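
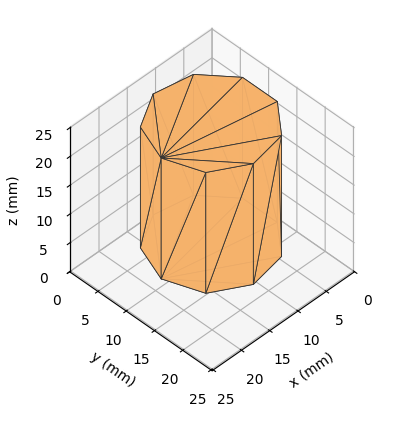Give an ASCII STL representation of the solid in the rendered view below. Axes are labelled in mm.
Reading the render: the shape is a regular 9-sided prism (a cylinder approximated with 9 flat sides), circumscribed radius ≈ 9 mm, height ≈ 21 mm (dimensions read to the nearest mm from the axis ticks). For the STL, each face is triangulated and given an outward normal.

solid part
  facet normal 0.0000 0.0000 -1.0000
    outer loop
      vertex 10.563 17.863 0.000
      vertex 15.894 14.785 0.000
      vertex 18.000 9.000 0.000
    endloop
  endfacet
  facet normal 0.0000 0.0000 -1.0000
    outer loop
      vertex 4.500 16.794 0.000
      vertex 10.563 17.863 0.000
      vertex 18.000 9.000 0.000
    endloop
  endfacet
  facet normal 0.0000 0.0000 -1.0000
    outer loop
      vertex 0.543 12.078 0.000
      vertex 4.500 16.794 0.000
      vertex 18.000 9.000 0.000
    endloop
  endfacet
  facet normal 0.0000 0.0000 -1.0000
    outer loop
      vertex 0.543 5.922 0.000
      vertex 0.543 12.078 0.000
      vertex 18.000 9.000 0.000
    endloop
  endfacet
  facet normal 0.0000 0.0000 -1.0000
    outer loop
      vertex 4.500 1.206 0.000
      vertex 0.543 5.922 0.000
      vertex 18.000 9.000 0.000
    endloop
  endfacet
  facet normal 0.0000 0.0000 -1.0000
    outer loop
      vertex 10.563 0.137 0.000
      vertex 4.500 1.206 0.000
      vertex 18.000 9.000 0.000
    endloop
  endfacet
  facet normal 0.0000 0.0000 -1.0000
    outer loop
      vertex 15.894 3.215 0.000
      vertex 10.563 0.137 0.000
      vertex 18.000 9.000 0.000
    endloop
  endfacet
  facet normal 0.0000 0.0000 1.0000
    outer loop
      vertex 18.000 9.000 21.000
      vertex 15.894 14.785 21.000
      vertex 10.563 17.863 21.000
    endloop
  endfacet
  facet normal 0.0000 0.0000 1.0000
    outer loop
      vertex 18.000 9.000 21.000
      vertex 10.563 17.863 21.000
      vertex 4.500 16.794 21.000
    endloop
  endfacet
  facet normal 0.0000 0.0000 1.0000
    outer loop
      vertex 18.000 9.000 21.000
      vertex 4.500 16.794 21.000
      vertex 0.543 12.078 21.000
    endloop
  endfacet
  facet normal 0.0000 0.0000 1.0000
    outer loop
      vertex 18.000 9.000 21.000
      vertex 0.543 12.078 21.000
      vertex 0.543 5.922 21.000
    endloop
  endfacet
  facet normal 0.0000 0.0000 1.0000
    outer loop
      vertex 18.000 9.000 21.000
      vertex 0.543 5.922 21.000
      vertex 4.500 1.206 21.000
    endloop
  endfacet
  facet normal 0.0000 0.0000 1.0000
    outer loop
      vertex 18.000 9.000 21.000
      vertex 4.500 1.206 21.000
      vertex 10.563 0.137 21.000
    endloop
  endfacet
  facet normal 0.0000 0.0000 1.0000
    outer loop
      vertex 18.000 9.000 21.000
      vertex 10.563 0.137 21.000
      vertex 15.894 3.215 21.000
    endloop
  endfacet
  facet normal 0.9397 0.3421 0.0000
    outer loop
      vertex 18.000 9.000 0.000
      vertex 15.894 14.785 0.000
      vertex 15.894 14.785 21.000
    endloop
  endfacet
  facet normal 0.9397 0.3421 0.0000
    outer loop
      vertex 18.000 9.000 0.000
      vertex 15.894 14.785 21.000
      vertex 18.000 9.000 21.000
    endloop
  endfacet
  facet normal 0.5000 0.8660 0.0000
    outer loop
      vertex 15.894 14.785 0.000
      vertex 10.563 17.863 0.000
      vertex 10.563 17.863 21.000
    endloop
  endfacet
  facet normal 0.5000 0.8660 0.0000
    outer loop
      vertex 15.894 14.785 0.000
      vertex 10.563 17.863 21.000
      vertex 15.894 14.785 21.000
    endloop
  endfacet
  facet normal -0.1736 0.9848 0.0000
    outer loop
      vertex 10.563 17.863 0.000
      vertex 4.500 16.794 0.000
      vertex 4.500 16.794 21.000
    endloop
  endfacet
  facet normal -0.1736 0.9848 0.0000
    outer loop
      vertex 10.563 17.863 0.000
      vertex 4.500 16.794 21.000
      vertex 10.563 17.863 21.000
    endloop
  endfacet
  facet normal -0.7661 0.6428 0.0000
    outer loop
      vertex 4.500 16.794 0.000
      vertex 0.543 12.078 0.000
      vertex 0.543 12.078 21.000
    endloop
  endfacet
  facet normal -0.7661 0.6428 0.0000
    outer loop
      vertex 4.500 16.794 0.000
      vertex 0.543 12.078 21.000
      vertex 4.500 16.794 21.000
    endloop
  endfacet
  facet normal -1.0000 0.0000 0.0000
    outer loop
      vertex 0.543 12.078 0.000
      vertex 0.543 5.922 0.000
      vertex 0.543 5.922 21.000
    endloop
  endfacet
  facet normal -1.0000 0.0000 0.0000
    outer loop
      vertex 0.543 12.078 0.000
      vertex 0.543 5.922 21.000
      vertex 0.543 12.078 21.000
    endloop
  endfacet
  facet normal -0.7661 -0.6428 0.0000
    outer loop
      vertex 0.543 5.922 0.000
      vertex 4.500 1.206 0.000
      vertex 4.500 1.206 21.000
    endloop
  endfacet
  facet normal -0.7661 -0.6428 0.0000
    outer loop
      vertex 0.543 5.922 0.000
      vertex 4.500 1.206 21.000
      vertex 0.543 5.922 21.000
    endloop
  endfacet
  facet normal -0.1736 -0.9848 0.0000
    outer loop
      vertex 4.500 1.206 0.000
      vertex 10.563 0.137 0.000
      vertex 10.563 0.137 21.000
    endloop
  endfacet
  facet normal -0.1736 -0.9848 0.0000
    outer loop
      vertex 4.500 1.206 0.000
      vertex 10.563 0.137 21.000
      vertex 4.500 1.206 21.000
    endloop
  endfacet
  facet normal 0.5000 -0.8660 0.0000
    outer loop
      vertex 10.563 0.137 0.000
      vertex 15.894 3.215 0.000
      vertex 15.894 3.215 21.000
    endloop
  endfacet
  facet normal 0.5000 -0.8660 0.0000
    outer loop
      vertex 10.563 0.137 0.000
      vertex 15.894 3.215 21.000
      vertex 10.563 0.137 21.000
    endloop
  endfacet
  facet normal 0.9397 -0.3421 0.0000
    outer loop
      vertex 15.894 3.215 0.000
      vertex 18.000 9.000 0.000
      vertex 18.000 9.000 21.000
    endloop
  endfacet
  facet normal 0.9397 -0.3421 0.0000
    outer loop
      vertex 15.894 3.215 0.000
      vertex 18.000 9.000 21.000
      vertex 15.894 3.215 21.000
    endloop
  endfacet
endsolid part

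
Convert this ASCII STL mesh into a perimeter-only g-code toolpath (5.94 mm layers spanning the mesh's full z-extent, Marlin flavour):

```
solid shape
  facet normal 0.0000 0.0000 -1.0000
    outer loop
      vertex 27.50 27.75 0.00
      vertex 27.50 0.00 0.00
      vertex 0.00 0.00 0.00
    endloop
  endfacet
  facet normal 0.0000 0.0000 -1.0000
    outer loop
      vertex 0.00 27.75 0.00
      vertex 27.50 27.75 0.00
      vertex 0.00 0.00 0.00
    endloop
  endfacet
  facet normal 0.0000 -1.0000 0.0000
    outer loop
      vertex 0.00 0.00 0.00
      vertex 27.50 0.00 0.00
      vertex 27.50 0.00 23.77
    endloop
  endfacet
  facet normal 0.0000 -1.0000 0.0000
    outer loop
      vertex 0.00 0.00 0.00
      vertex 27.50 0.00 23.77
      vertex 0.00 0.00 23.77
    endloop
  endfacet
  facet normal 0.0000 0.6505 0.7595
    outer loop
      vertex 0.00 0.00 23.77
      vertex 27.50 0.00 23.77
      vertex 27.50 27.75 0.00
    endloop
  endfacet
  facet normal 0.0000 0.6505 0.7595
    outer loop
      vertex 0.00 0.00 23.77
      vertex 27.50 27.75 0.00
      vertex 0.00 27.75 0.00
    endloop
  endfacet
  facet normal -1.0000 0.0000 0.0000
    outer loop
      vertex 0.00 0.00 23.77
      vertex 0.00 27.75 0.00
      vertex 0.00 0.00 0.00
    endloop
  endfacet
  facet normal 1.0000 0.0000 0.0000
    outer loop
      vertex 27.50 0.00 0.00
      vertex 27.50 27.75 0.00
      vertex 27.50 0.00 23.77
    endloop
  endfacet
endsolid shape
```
; perimeter-only toolpath
G21 ; units = mm
G90 ; absolute positioning
G28 ; home
; layer 1
G0 Z5.94
G0 X0.00 Y0.00
G1 X27.50 Y0.00
G1 X27.50 Y20.81
G1 X0.00 Y20.81
G1 X0.00 Y0.00
; layer 2
G0 Z11.88
G0 X0.00 Y0.00
G1 X27.50 Y0.00
G1 X27.50 Y13.88
G1 X0.00 Y13.88
G1 X0.00 Y0.00
; layer 3
G0 Z17.83
G0 X0.00 Y0.00
G1 X27.50 Y0.00
G1 X27.50 Y6.94
G1 X0.00 Y6.94
G1 X0.00 Y0.00
M2 ; end

The solid is a wedge (ramp): 27.5 × 27.8 mm base, rising to 23.8 mm along the y=0 edge and sloping linearly to z=0 at y=27.8. Slicing at Δz = 5.94 mm — 4 equal slices spanning the solid's height, so layer i sits at z = i·h/4 — gives 3 non-empty perimeters. Each is a 4-segment closed polygon; G0 lifts to the layer z and rapids to the start vertex, then G1 traces the edges. The cross-section shrinks linearly with z (the slice at the apex is degenerate and omitted).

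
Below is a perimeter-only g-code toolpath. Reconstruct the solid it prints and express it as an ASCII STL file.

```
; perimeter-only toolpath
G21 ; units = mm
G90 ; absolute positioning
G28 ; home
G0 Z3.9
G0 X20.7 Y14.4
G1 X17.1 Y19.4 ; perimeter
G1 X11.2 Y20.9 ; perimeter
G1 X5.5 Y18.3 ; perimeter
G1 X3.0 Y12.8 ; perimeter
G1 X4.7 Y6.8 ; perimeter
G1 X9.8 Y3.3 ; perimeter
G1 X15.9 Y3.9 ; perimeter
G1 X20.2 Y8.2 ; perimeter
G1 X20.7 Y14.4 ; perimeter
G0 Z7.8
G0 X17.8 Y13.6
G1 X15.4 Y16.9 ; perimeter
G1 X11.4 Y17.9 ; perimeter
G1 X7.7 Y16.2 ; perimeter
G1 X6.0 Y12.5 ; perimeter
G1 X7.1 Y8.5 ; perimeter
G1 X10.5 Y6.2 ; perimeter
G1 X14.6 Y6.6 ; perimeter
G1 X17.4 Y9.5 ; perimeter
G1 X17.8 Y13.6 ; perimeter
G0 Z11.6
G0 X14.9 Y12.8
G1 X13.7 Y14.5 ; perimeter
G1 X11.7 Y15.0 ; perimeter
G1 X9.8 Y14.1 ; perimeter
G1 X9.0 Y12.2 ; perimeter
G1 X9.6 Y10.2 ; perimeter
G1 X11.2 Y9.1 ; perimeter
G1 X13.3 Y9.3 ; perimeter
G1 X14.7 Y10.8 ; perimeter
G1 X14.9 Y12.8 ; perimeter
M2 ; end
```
solid part
  facet normal 0.0000 0.0000 -1.0000
    outer loop
      vertex 10.9 23.9 0.0
      vertex 18.8 21.9 0.0
      vertex 23.6 15.2 0.0
    endloop
  endfacet
  facet normal 0.0000 0.0000 -1.0000
    outer loop
      vertex 3.4 20.4 0.0
      vertex 10.9 23.9 0.0
      vertex 23.6 15.2 0.0
    endloop
  endfacet
  facet normal 0.0000 0.0000 -1.0000
    outer loop
      vertex 0.0 13.0 0.0
      vertex 3.4 20.4 0.0
      vertex 23.6 15.2 0.0
    endloop
  endfacet
  facet normal 0.0000 0.0000 -1.0000
    outer loop
      vertex 2.2 5.0 0.0
      vertex 0.0 13.0 0.0
      vertex 23.6 15.2 0.0
    endloop
  endfacet
  facet normal 0.0000 0.0000 -1.0000
    outer loop
      vertex 9.0 0.4 0.0
      vertex 2.2 5.0 0.0
      vertex 23.6 15.2 0.0
    endloop
  endfacet
  facet normal 0.0000 0.0000 -1.0000
    outer loop
      vertex 17.2 1.2 0.0
      vertex 9.0 0.4 0.0
      vertex 23.6 15.2 0.0
    endloop
  endfacet
  facet normal 0.0000 0.0000 -1.0000
    outer loop
      vertex 22.9 7.0 0.0
      vertex 17.2 1.2 0.0
      vertex 23.6 15.2 0.0
    endloop
  endfacet
  facet normal 0.6570 0.4707 0.5889
    outer loop
      vertex 23.6 15.2 0.0
      vertex 18.8 21.9 0.0
      vertex 12.0 12.0 15.5
    endloop
  endfacet
  facet normal 0.1985 0.7842 0.5879
    outer loop
      vertex 18.8 21.9 0.0
      vertex 10.9 23.9 0.0
      vertex 12.0 12.0 15.5
    endloop
  endfacet
  facet normal -0.3423 0.7334 0.5874
    outer loop
      vertex 10.9 23.9 0.0
      vertex 3.4 20.4 0.0
      vertex 12.0 12.0 15.5
    endloop
  endfacet
  facet normal -0.7338 0.3371 0.5898
    outer loop
      vertex 3.4 20.4 0.0
      vertex 0.0 13.0 0.0
      vertex 12.0 12.0 15.5
    endloop
  endfacet
  facet normal -0.7790 -0.2142 0.5893
    outer loop
      vertex 0.0 13.0 0.0
      vertex 2.2 5.0 0.0
      vertex 12.0 12.0 15.5
    endloop
  endfacet
  facet normal -0.4529 -0.6695 0.5887
    outer loop
      vertex 2.2 5.0 0.0
      vertex 9.0 0.4 0.0
      vertex 12.0 12.0 15.5
    endloop
  endfacet
  facet normal 0.0786 -0.8054 0.5875
    outer loop
      vertex 9.0 0.4 0.0
      vertex 17.2 1.2 0.0
      vertex 12.0 12.0 15.5
    endloop
  endfacet
  facet normal 0.5767 -0.5668 0.5884
    outer loop
      vertex 17.2 1.2 0.0
      vertex 22.9 7.0 0.0
      vertex 12.0 12.0 15.5
    endloop
  endfacet
  facet normal 0.8055 -0.0688 0.5886
    outer loop
      vertex 22.9 7.0 0.0
      vertex 23.6 15.2 0.0
      vertex 12.0 12.0 15.5
    endloop
  endfacet
endsolid part

The G0 Z moves step by Δz≈3.9 mm. The G1 loops shrink linearly with z, so the solid tapers from its base footprint up to z≈15.5. Closing with a flat bottom cap and the tapered top and triangulating gives 16 facets — a regular 9-sided pyramid, base circumscribed radius ≈ 12 mm, apex at z ≈ 15.5 mm.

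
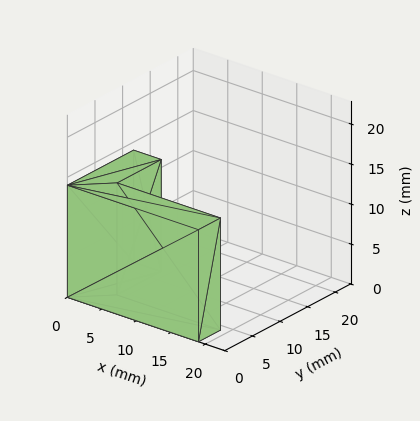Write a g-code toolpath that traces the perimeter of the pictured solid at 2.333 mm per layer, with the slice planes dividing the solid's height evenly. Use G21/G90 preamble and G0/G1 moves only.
Reading the render: the shape is an L-shaped prism: outer 19 × 12 mm, arm thicknesses ≈ 4 mm (horizontal) and 4 mm (vertical), extruded 14 mm in z (dimensions read to the nearest mm from the axis ticks). For the g-code, the solid's height is divided into equal slices at the stated Δz and each level perimeter traced with G1 moves after a G0 lift.

; perimeter-only toolpath
G21 ; units = mm
G90 ; absolute positioning
G28 ; home
; layer 1
G0 Z2.333
G0 X0.000 Y0.000
G1 X19.000 Y0.000
G1 X19.000 Y4.000
G1 X4.000 Y4.000
G1 X4.000 Y12.000
G1 X0.000 Y12.000
G1 X0.000 Y0.000
; layer 2
G0 Z4.667
G0 X0.000 Y0.000
G1 X19.000 Y0.000
G1 X19.000 Y4.000
G1 X4.000 Y4.000
G1 X4.000 Y12.000
G1 X0.000 Y12.000
G1 X0.000 Y0.000
; layer 3
G0 Z7.000
G0 X0.000 Y0.000
G1 X19.000 Y0.000
G1 X19.000 Y4.000
G1 X4.000 Y4.000
G1 X4.000 Y12.000
G1 X0.000 Y12.000
G1 X0.000 Y0.000
; layer 4
G0 Z9.333
G0 X0.000 Y0.000
G1 X19.000 Y0.000
G1 X19.000 Y4.000
G1 X4.000 Y4.000
G1 X4.000 Y12.000
G1 X0.000 Y12.000
G1 X0.000 Y0.000
; layer 5
G0 Z11.667
G0 X0.000 Y0.000
G1 X19.000 Y0.000
G1 X19.000 Y4.000
G1 X4.000 Y4.000
G1 X4.000 Y12.000
G1 X0.000 Y12.000
G1 X0.000 Y0.000
; layer 6
G0 Z14.000
G0 X0.000 Y0.000
G1 X19.000 Y0.000
G1 X19.000 Y4.000
G1 X4.000 Y4.000
G1 X4.000 Y12.000
G1 X0.000 Y12.000
G1 X0.000 Y0.000
M2 ; end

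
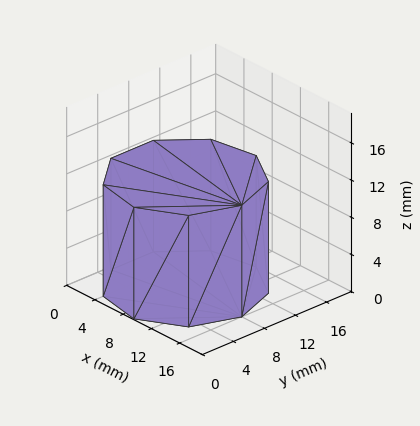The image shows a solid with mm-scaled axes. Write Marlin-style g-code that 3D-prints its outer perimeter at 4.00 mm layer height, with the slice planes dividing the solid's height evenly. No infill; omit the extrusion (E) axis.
Reading the render: the shape is a regular 9-sided prism (a cylinder approximated with 9 flat sides), circumscribed radius ≈ 8 mm, height ≈ 12 mm (dimensions read to the nearest mm from the axis ticks). For the g-code, the solid's height is divided into equal slices at the stated Δz and each level perimeter traced with G1 moves after a G0 lift.

; perimeter-only toolpath
G21 ; units = mm
G90 ; absolute positioning
G28 ; home
; layer 1
G0 Z4.00
G0 X16.00 Y8.00
G1 X14.13 Y13.14
G1 X9.39 Y15.88
G1 X4.00 Y14.93
G1 X0.48 Y10.74
G1 X0.48 Y5.26
G1 X4.00 Y1.07
G1 X9.39 Y0.12
G1 X14.13 Y2.86
G1 X16.00 Y8.00
; layer 2
G0 Z8.00
G0 X16.00 Y8.00
G1 X14.13 Y13.14
G1 X9.39 Y15.88
G1 X4.00 Y14.93
G1 X0.48 Y10.74
G1 X0.48 Y5.26
G1 X4.00 Y1.07
G1 X9.39 Y0.12
G1 X14.13 Y2.86
G1 X16.00 Y8.00
; layer 3
G0 Z12.00
G0 X16.00 Y8.00
G1 X14.13 Y13.14
G1 X9.39 Y15.88
G1 X4.00 Y14.93
G1 X0.48 Y10.74
G1 X0.48 Y5.26
G1 X4.00 Y1.07
G1 X9.39 Y0.12
G1 X14.13 Y2.86
G1 X16.00 Y8.00
M2 ; end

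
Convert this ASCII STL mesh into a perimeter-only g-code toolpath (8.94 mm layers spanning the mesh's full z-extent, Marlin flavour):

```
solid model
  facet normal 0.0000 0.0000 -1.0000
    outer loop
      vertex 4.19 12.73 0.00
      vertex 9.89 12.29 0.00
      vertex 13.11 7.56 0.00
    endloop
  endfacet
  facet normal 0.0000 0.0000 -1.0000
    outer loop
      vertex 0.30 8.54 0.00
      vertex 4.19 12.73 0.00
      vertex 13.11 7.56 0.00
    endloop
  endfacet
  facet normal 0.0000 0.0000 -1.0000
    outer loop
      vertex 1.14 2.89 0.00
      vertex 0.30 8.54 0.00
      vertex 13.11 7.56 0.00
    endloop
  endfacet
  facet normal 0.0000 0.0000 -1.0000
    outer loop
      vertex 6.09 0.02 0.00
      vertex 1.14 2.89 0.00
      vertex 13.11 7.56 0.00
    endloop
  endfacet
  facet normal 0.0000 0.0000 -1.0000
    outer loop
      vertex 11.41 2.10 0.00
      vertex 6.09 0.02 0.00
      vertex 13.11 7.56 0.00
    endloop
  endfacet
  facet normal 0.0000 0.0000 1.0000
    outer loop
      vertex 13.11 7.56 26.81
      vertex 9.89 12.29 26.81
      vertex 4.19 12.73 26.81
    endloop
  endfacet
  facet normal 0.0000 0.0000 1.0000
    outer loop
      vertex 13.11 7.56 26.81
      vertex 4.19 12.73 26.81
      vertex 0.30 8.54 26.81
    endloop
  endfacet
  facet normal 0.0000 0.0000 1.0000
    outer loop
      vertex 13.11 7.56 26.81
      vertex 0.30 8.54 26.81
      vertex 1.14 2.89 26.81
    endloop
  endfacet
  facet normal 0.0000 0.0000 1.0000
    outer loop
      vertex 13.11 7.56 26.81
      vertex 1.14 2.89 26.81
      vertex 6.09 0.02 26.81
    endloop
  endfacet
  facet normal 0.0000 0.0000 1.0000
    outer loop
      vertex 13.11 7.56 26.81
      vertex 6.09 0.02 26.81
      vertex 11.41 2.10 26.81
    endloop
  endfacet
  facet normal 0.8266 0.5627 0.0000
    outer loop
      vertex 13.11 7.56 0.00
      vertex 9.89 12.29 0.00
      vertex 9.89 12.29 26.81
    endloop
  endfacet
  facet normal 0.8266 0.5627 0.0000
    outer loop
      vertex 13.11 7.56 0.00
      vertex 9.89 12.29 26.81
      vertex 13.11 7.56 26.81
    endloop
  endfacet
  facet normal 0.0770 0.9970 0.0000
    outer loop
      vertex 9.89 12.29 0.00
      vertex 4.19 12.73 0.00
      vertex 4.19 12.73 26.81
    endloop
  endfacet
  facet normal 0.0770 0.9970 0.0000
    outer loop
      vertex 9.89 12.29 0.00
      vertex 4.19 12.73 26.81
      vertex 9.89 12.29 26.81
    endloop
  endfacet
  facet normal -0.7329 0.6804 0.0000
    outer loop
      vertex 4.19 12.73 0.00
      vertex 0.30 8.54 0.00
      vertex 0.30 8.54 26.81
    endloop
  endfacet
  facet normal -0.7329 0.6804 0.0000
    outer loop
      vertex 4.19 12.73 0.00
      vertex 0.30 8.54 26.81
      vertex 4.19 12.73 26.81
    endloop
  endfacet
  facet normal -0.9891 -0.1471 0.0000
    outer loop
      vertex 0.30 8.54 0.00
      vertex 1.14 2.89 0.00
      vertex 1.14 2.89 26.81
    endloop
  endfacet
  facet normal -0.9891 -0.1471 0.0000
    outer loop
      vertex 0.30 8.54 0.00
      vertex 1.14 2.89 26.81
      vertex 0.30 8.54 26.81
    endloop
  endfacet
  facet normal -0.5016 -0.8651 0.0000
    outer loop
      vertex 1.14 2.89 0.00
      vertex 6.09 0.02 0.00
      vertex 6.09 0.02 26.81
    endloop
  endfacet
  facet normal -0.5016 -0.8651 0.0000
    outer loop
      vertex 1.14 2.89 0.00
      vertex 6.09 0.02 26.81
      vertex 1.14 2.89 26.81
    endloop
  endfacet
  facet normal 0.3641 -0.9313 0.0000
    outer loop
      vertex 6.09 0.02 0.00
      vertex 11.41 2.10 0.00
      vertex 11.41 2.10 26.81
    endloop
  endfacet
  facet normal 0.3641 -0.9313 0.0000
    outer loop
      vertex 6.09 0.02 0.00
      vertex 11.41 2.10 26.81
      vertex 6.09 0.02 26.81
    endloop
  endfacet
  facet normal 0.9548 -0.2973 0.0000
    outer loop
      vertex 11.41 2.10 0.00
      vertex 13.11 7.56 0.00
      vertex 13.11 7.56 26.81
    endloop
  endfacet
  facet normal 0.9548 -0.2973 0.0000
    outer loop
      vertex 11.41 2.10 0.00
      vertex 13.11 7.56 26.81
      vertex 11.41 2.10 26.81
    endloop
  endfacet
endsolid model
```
; perimeter-only toolpath
G21 ; units = mm
G90 ; absolute positioning
G28 ; home
; layer 1
G0 Z8.94
G0 X13.11 Y7.56
G1 X9.89 Y12.29
G1 X4.19 Y12.73
G1 X0.30 Y8.54
G1 X1.14 Y2.89
G1 X6.09 Y0.02
G1 X11.41 Y2.10
G1 X13.11 Y7.56
; layer 2
G0 Z17.87
G0 X13.11 Y7.56
G1 X9.89 Y12.29
G1 X4.19 Y12.73
G1 X0.30 Y8.54
G1 X1.14 Y2.89
G1 X6.09 Y0.02
G1 X11.41 Y2.10
G1 X13.11 Y7.56
; layer 3
G0 Z26.81
G0 X13.11 Y7.56
G1 X9.89 Y12.29
G1 X4.19 Y12.73
G1 X0.30 Y8.54
G1 X1.14 Y2.89
G1 X6.09 Y0.02
G1 X11.41 Y2.10
G1 X13.11 Y7.56
M2 ; end

The solid is a regular 7-sided prism (a cylinder approximated with 7 flat sides), circumscribed radius ≈ 6.59 mm, height ≈ 26.8 mm. Slicing at Δz = 8.94 mm — 3 equal slices spanning the solid's height, so layer i sits at z = i·h/3 — gives 3 non-empty perimeters. Each is a 7-segment closed polygon; G0 lifts to the layer z and rapids to the start vertex, then G1 traces the edges.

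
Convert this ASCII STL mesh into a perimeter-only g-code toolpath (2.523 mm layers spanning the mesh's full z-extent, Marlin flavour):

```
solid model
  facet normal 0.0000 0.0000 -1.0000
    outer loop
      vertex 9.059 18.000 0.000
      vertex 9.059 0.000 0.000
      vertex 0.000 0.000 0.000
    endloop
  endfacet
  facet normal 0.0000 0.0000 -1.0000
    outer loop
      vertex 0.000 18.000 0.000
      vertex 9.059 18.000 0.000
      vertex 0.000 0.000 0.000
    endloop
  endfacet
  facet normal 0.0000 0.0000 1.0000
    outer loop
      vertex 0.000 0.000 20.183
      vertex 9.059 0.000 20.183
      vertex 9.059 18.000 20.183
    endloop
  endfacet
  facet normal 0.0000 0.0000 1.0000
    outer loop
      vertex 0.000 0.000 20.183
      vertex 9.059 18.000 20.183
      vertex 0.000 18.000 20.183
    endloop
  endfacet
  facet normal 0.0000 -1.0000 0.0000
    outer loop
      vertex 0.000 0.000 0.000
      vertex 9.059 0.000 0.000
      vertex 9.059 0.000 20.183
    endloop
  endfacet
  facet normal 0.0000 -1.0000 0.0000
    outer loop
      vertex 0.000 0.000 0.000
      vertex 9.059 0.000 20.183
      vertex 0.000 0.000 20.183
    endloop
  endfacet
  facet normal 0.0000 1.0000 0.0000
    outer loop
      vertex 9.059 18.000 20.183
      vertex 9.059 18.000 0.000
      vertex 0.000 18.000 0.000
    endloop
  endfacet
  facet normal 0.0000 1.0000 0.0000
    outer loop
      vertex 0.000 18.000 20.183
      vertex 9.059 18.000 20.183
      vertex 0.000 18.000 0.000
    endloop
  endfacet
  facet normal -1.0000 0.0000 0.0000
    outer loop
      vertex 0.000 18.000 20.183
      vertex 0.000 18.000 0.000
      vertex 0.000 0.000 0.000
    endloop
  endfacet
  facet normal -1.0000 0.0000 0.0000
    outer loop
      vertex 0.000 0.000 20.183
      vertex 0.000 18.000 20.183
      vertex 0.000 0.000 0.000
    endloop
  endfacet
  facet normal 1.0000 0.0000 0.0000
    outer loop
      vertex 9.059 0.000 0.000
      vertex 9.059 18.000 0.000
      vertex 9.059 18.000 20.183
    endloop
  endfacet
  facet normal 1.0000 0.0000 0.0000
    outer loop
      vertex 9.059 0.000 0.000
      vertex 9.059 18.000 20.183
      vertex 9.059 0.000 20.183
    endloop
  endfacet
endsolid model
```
; perimeter-only toolpath
G21 ; units = mm
G90 ; absolute positioning
G28 ; home
; layer 1
G0 Z2.523
G0 X0.000 Y0.000
G1 X9.059 Y0.000
G1 X9.059 Y18.000
G1 X0.000 Y18.000
G1 X0.000 Y0.000
; layer 2
G0 Z5.046
G0 X0.000 Y0.000
G1 X9.059 Y0.000
G1 X9.059 Y18.000
G1 X0.000 Y18.000
G1 X0.000 Y0.000
; layer 3
G0 Z7.569
G0 X0.000 Y0.000
G1 X9.059 Y0.000
G1 X9.059 Y18.000
G1 X0.000 Y18.000
G1 X0.000 Y0.000
; layer 4
G0 Z10.091
G0 X0.000 Y0.000
G1 X9.059 Y0.000
G1 X9.059 Y18.000
G1 X0.000 Y18.000
G1 X0.000 Y0.000
; layer 5
G0 Z12.614
G0 X0.000 Y0.000
G1 X9.059 Y0.000
G1 X9.059 Y18.000
G1 X0.000 Y18.000
G1 X0.000 Y0.000
; layer 6
G0 Z15.137
G0 X0.000 Y0.000
G1 X9.059 Y0.000
G1 X9.059 Y18.000
G1 X0.000 Y18.000
G1 X0.000 Y0.000
; layer 7
G0 Z17.660
G0 X0.000 Y0.000
G1 X9.059 Y0.000
G1 X9.059 Y18.000
G1 X0.000 Y18.000
G1 X0.000 Y0.000
; layer 8
G0 Z20.183
G0 X0.000 Y0.000
G1 X9.059 Y0.000
G1 X9.059 Y18.000
G1 X0.000 Y18.000
G1 X0.000 Y0.000
M2 ; end

The solid is a rectangular box, roughly 9.06 × 18 mm footprint and 20.2 mm tall. Slicing at Δz = 2.523 mm — 8 equal slices spanning the solid's height, so layer i sits at z = i·h/8 — gives 8 non-empty perimeters. Each is a 4-segment closed polygon; G0 lifts to the layer z and rapids to the start vertex, then G1 traces the edges.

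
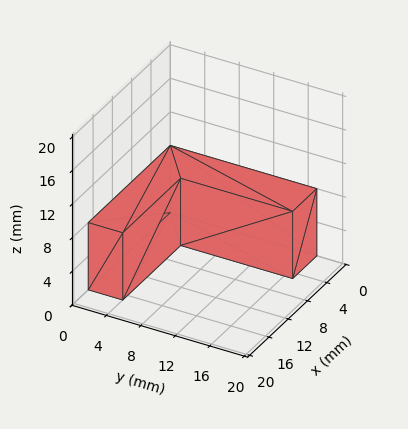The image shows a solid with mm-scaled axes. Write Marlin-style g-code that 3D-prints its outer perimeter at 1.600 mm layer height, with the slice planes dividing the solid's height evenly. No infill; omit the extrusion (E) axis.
Reading the render: the shape is an L-shaped prism: outer 17 × 17 mm, arm thicknesses ≈ 4 mm (horizontal) and 5 mm (vertical), extruded 8 mm in z (dimensions read to the nearest mm from the axis ticks). For the g-code, the solid's height is divided into equal slices at the stated Δz and each level perimeter traced with G1 moves after a G0 lift.

; perimeter-only toolpath
G21 ; units = mm
G90 ; absolute positioning
G28 ; home
; layer 1
G0 Z1.600
G0 X0.000 Y0.000
G1 X17.000 Y0.000
G1 X17.000 Y4.000
G1 X5.000 Y4.000
G1 X5.000 Y17.000
G1 X0.000 Y17.000
G1 X0.000 Y0.000
; layer 2
G0 Z3.200
G0 X0.000 Y0.000
G1 X17.000 Y0.000
G1 X17.000 Y4.000
G1 X5.000 Y4.000
G1 X5.000 Y17.000
G1 X0.000 Y17.000
G1 X0.000 Y0.000
; layer 3
G0 Z4.800
G0 X0.000 Y0.000
G1 X17.000 Y0.000
G1 X17.000 Y4.000
G1 X5.000 Y4.000
G1 X5.000 Y17.000
G1 X0.000 Y17.000
G1 X0.000 Y0.000
; layer 4
G0 Z6.400
G0 X0.000 Y0.000
G1 X17.000 Y0.000
G1 X17.000 Y4.000
G1 X5.000 Y4.000
G1 X5.000 Y17.000
G1 X0.000 Y17.000
G1 X0.000 Y0.000
; layer 5
G0 Z8.000
G0 X0.000 Y0.000
G1 X17.000 Y0.000
G1 X17.000 Y4.000
G1 X5.000 Y4.000
G1 X5.000 Y17.000
G1 X0.000 Y17.000
G1 X0.000 Y0.000
M2 ; end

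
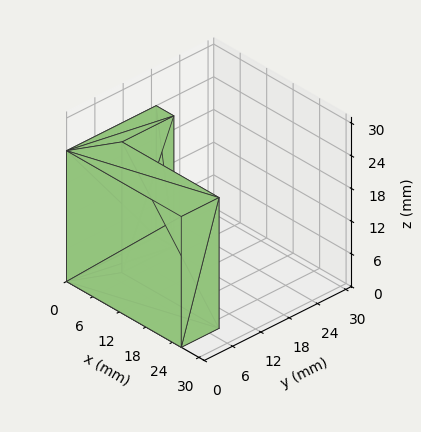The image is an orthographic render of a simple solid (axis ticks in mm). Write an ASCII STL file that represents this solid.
Reading the render: the shape is an L-shaped prism: outer 26 × 19 mm, arm thicknesses ≈ 8 mm (horizontal) and 4 mm (vertical), extruded 24 mm in z (dimensions read to the nearest mm from the axis ticks). For the STL, each face is triangulated and given an outward normal.

solid part
  facet normal 0.0000 0.0000 -1.0000
    outer loop
      vertex 26.0 8.0 0.0
      vertex 26.0 0.0 0.0
      vertex 0.0 0.0 0.0
    endloop
  endfacet
  facet normal 0.0000 0.0000 -1.0000
    outer loop
      vertex 4.0 8.0 0.0
      vertex 26.0 8.0 0.0
      vertex 0.0 0.0 0.0
    endloop
  endfacet
  facet normal 0.0000 0.0000 -1.0000
    outer loop
      vertex 4.0 19.0 0.0
      vertex 4.0 8.0 0.0
      vertex 0.0 0.0 0.0
    endloop
  endfacet
  facet normal 0.0000 0.0000 -1.0000
    outer loop
      vertex 0.0 19.0 0.0
      vertex 4.0 19.0 0.0
      vertex 0.0 0.0 0.0
    endloop
  endfacet
  facet normal 0.0000 0.0000 1.0000
    outer loop
      vertex 0.0 0.0 24.0
      vertex 26.0 0.0 24.0
      vertex 26.0 8.0 24.0
    endloop
  endfacet
  facet normal 0.0000 0.0000 1.0000
    outer loop
      vertex 0.0 0.0 24.0
      vertex 26.0 8.0 24.0
      vertex 4.0 8.0 24.0
    endloop
  endfacet
  facet normal 0.0000 0.0000 1.0000
    outer loop
      vertex 0.0 0.0 24.0
      vertex 4.0 8.0 24.0
      vertex 4.0 19.0 24.0
    endloop
  endfacet
  facet normal 0.0000 0.0000 1.0000
    outer loop
      vertex 0.0 0.0 24.0
      vertex 4.0 19.0 24.0
      vertex 0.0 19.0 24.0
    endloop
  endfacet
  facet normal 0.0000 -1.0000 0.0000
    outer loop
      vertex 0.0 0.0 0.0
      vertex 26.0 0.0 0.0
      vertex 26.0 0.0 24.0
    endloop
  endfacet
  facet normal 0.0000 -1.0000 0.0000
    outer loop
      vertex 0.0 0.0 0.0
      vertex 26.0 0.0 24.0
      vertex 0.0 0.0 24.0
    endloop
  endfacet
  facet normal 1.0000 0.0000 0.0000
    outer loop
      vertex 26.0 0.0 0.0
      vertex 26.0 8.0 0.0
      vertex 26.0 8.0 24.0
    endloop
  endfacet
  facet normal 1.0000 0.0000 0.0000
    outer loop
      vertex 26.0 0.0 0.0
      vertex 26.0 8.0 24.0
      vertex 26.0 0.0 24.0
    endloop
  endfacet
  facet normal 0.0000 1.0000 0.0000
    outer loop
      vertex 26.0 8.0 0.0
      vertex 4.0 8.0 0.0
      vertex 4.0 8.0 24.0
    endloop
  endfacet
  facet normal 0.0000 1.0000 0.0000
    outer loop
      vertex 26.0 8.0 0.0
      vertex 4.0 8.0 24.0
      vertex 26.0 8.0 24.0
    endloop
  endfacet
  facet normal 1.0000 0.0000 0.0000
    outer loop
      vertex 4.0 8.0 0.0
      vertex 4.0 19.0 0.0
      vertex 4.0 19.0 24.0
    endloop
  endfacet
  facet normal 1.0000 0.0000 0.0000
    outer loop
      vertex 4.0 8.0 0.0
      vertex 4.0 19.0 24.0
      vertex 4.0 8.0 24.0
    endloop
  endfacet
  facet normal 0.0000 1.0000 0.0000
    outer loop
      vertex 4.0 19.0 0.0
      vertex 0.0 19.0 0.0
      vertex 0.0 19.0 24.0
    endloop
  endfacet
  facet normal 0.0000 1.0000 0.0000
    outer loop
      vertex 4.0 19.0 0.0
      vertex 0.0 19.0 24.0
      vertex 4.0 19.0 24.0
    endloop
  endfacet
  facet normal -1.0000 0.0000 0.0000
    outer loop
      vertex 0.0 19.0 0.0
      vertex 0.0 0.0 0.0
      vertex 0.0 0.0 24.0
    endloop
  endfacet
  facet normal -1.0000 0.0000 0.0000
    outer loop
      vertex 0.0 19.0 0.0
      vertex 0.0 0.0 24.0
      vertex 0.0 19.0 24.0
    endloop
  endfacet
endsolid part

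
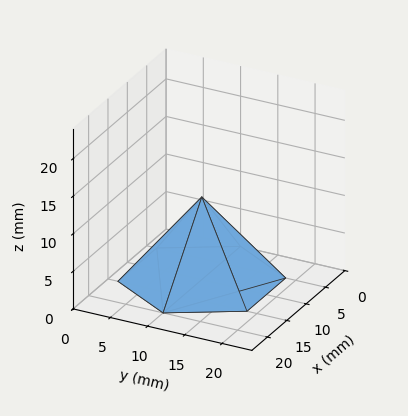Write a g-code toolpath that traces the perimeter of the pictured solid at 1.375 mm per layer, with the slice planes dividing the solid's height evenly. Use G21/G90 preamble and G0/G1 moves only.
Reading the render: the shape is a regular 6-sided pyramid, base circumscribed radius ≈ 10 mm, apex at z ≈ 11 mm (dimensions read to the nearest mm from the axis ticks). For the g-code, the solid's height is divided into equal slices at the stated Δz and each level perimeter traced with G1 moves after a G0 lift.

; perimeter-only toolpath
G21 ; units = mm
G90 ; absolute positioning
G28 ; home
; layer 1
G0 Z1.375
G0 X18.750 Y10.000
G1 X14.375 Y17.578
G1 X5.625 Y17.578
G1 X1.250 Y10.000
G1 X5.625 Y2.423
G1 X14.375 Y2.423
G1 X18.750 Y10.000
; layer 2
G0 Z2.750
G0 X17.500 Y10.000
G1 X13.750 Y16.495
G1 X6.250 Y16.495
G1 X2.500 Y10.000
G1 X6.250 Y3.505
G1 X13.750 Y3.505
G1 X17.500 Y10.000
; layer 3
G0 Z4.125
G0 X16.250 Y10.000
G1 X13.125 Y15.412
G1 X6.875 Y15.412
G1 X3.750 Y10.000
G1 X6.875 Y4.588
G1 X13.125 Y4.588
G1 X16.250 Y10.000
; layer 4
G0 Z5.500
G0 X15.000 Y10.000
G1 X12.500 Y14.330
G1 X7.500 Y14.330
G1 X5.000 Y10.000
G1 X7.500 Y5.670
G1 X12.500 Y5.670
G1 X15.000 Y10.000
; layer 5
G0 Z6.875
G0 X13.750 Y10.000
G1 X11.875 Y13.248
G1 X8.125 Y13.248
G1 X6.250 Y10.000
G1 X8.125 Y6.753
G1 X11.875 Y6.753
G1 X13.750 Y10.000
; layer 6
G0 Z8.250
G0 X12.500 Y10.000
G1 X11.250 Y12.165
G1 X8.750 Y12.165
G1 X7.500 Y10.000
G1 X8.750 Y7.835
G1 X11.250 Y7.835
G1 X12.500 Y10.000
; layer 7
G0 Z9.625
G0 X11.250 Y10.000
G1 X10.625 Y11.082
G1 X9.375 Y11.082
G1 X8.750 Y10.000
G1 X9.375 Y8.918
G1 X10.625 Y8.918
G1 X11.250 Y10.000
M2 ; end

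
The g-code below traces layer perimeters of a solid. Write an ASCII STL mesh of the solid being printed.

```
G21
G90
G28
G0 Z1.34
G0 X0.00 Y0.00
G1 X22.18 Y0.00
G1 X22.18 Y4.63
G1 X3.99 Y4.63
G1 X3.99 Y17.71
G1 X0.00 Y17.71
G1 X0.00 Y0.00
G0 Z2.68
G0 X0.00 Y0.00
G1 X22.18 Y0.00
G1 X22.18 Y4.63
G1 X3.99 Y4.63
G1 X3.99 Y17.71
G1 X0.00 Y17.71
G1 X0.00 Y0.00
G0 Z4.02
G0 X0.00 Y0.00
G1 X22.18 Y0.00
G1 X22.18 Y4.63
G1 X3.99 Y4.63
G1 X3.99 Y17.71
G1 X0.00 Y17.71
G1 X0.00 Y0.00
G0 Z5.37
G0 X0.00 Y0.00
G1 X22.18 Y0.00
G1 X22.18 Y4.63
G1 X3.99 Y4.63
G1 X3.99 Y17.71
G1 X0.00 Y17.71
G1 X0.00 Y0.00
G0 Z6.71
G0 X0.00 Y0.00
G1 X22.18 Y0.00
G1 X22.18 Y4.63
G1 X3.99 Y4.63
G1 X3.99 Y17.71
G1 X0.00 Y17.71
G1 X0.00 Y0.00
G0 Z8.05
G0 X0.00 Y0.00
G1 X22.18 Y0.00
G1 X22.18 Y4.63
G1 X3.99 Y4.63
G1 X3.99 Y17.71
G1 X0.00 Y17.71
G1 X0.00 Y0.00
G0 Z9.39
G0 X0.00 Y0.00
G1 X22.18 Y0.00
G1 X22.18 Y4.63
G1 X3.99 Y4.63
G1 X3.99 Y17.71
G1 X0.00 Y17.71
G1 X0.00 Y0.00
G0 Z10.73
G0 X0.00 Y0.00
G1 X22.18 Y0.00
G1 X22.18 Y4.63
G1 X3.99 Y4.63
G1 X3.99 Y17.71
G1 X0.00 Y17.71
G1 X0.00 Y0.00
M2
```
solid part
  facet normal 0.0000 0.0000 -1.0000
    outer loop
      vertex 22.18 4.63 0.00
      vertex 22.18 0.00 0.00
      vertex 0.00 0.00 0.00
    endloop
  endfacet
  facet normal 0.0000 0.0000 -1.0000
    outer loop
      vertex 3.99 4.63 0.00
      vertex 22.18 4.63 0.00
      vertex 0.00 0.00 0.00
    endloop
  endfacet
  facet normal 0.0000 0.0000 -1.0000
    outer loop
      vertex 3.99 17.71 0.00
      vertex 3.99 4.63 0.00
      vertex 0.00 0.00 0.00
    endloop
  endfacet
  facet normal 0.0000 0.0000 -1.0000
    outer loop
      vertex 0.00 17.71 0.00
      vertex 3.99 17.71 0.00
      vertex 0.00 0.00 0.00
    endloop
  endfacet
  facet normal 0.0000 0.0000 1.0000
    outer loop
      vertex 0.00 0.00 10.73
      vertex 22.18 0.00 10.73
      vertex 22.18 4.63 10.73
    endloop
  endfacet
  facet normal 0.0000 0.0000 1.0000
    outer loop
      vertex 0.00 0.00 10.73
      vertex 22.18 4.63 10.73
      vertex 3.99 4.63 10.73
    endloop
  endfacet
  facet normal 0.0000 0.0000 1.0000
    outer loop
      vertex 0.00 0.00 10.73
      vertex 3.99 4.63 10.73
      vertex 3.99 17.71 10.73
    endloop
  endfacet
  facet normal 0.0000 0.0000 1.0000
    outer loop
      vertex 0.00 0.00 10.73
      vertex 3.99 17.71 10.73
      vertex 0.00 17.71 10.73
    endloop
  endfacet
  facet normal 0.0000 -1.0000 0.0000
    outer loop
      vertex 0.00 0.00 0.00
      vertex 22.18 0.00 0.00
      vertex 22.18 0.00 10.73
    endloop
  endfacet
  facet normal 0.0000 -1.0000 0.0000
    outer loop
      vertex 0.00 0.00 0.00
      vertex 22.18 0.00 10.73
      vertex 0.00 0.00 10.73
    endloop
  endfacet
  facet normal 1.0000 0.0000 0.0000
    outer loop
      vertex 22.18 0.00 0.00
      vertex 22.18 4.63 0.00
      vertex 22.18 4.63 10.73
    endloop
  endfacet
  facet normal 1.0000 0.0000 0.0000
    outer loop
      vertex 22.18 0.00 0.00
      vertex 22.18 4.63 10.73
      vertex 22.18 0.00 10.73
    endloop
  endfacet
  facet normal 0.0000 1.0000 0.0000
    outer loop
      vertex 22.18 4.63 0.00
      vertex 3.99 4.63 0.00
      vertex 3.99 4.63 10.73
    endloop
  endfacet
  facet normal 0.0000 1.0000 0.0000
    outer loop
      vertex 22.18 4.63 0.00
      vertex 3.99 4.63 10.73
      vertex 22.18 4.63 10.73
    endloop
  endfacet
  facet normal 1.0000 0.0000 0.0000
    outer loop
      vertex 3.99 4.63 0.00
      vertex 3.99 17.71 0.00
      vertex 3.99 17.71 10.73
    endloop
  endfacet
  facet normal 1.0000 0.0000 0.0000
    outer loop
      vertex 3.99 4.63 0.00
      vertex 3.99 17.71 10.73
      vertex 3.99 4.63 10.73
    endloop
  endfacet
  facet normal 0.0000 1.0000 0.0000
    outer loop
      vertex 3.99 17.71 0.00
      vertex 0.00 17.71 0.00
      vertex 0.00 17.71 10.73
    endloop
  endfacet
  facet normal 0.0000 1.0000 0.0000
    outer loop
      vertex 3.99 17.71 0.00
      vertex 0.00 17.71 10.73
      vertex 3.99 17.71 10.73
    endloop
  endfacet
  facet normal -1.0000 0.0000 0.0000
    outer loop
      vertex 0.00 17.71 0.00
      vertex 0.00 0.00 0.00
      vertex 0.00 0.00 10.73
    endloop
  endfacet
  facet normal -1.0000 0.0000 0.0000
    outer loop
      vertex 0.00 17.71 0.00
      vertex 0.00 0.00 10.73
      vertex 0.00 17.71 10.73
    endloop
  endfacet
endsolid part

The G0 Z moves step by Δz≈1.34 mm. Every layer's G1 loop is the same polygon, so the solid is a straight extrusion of it from z=0 to z≈10.7. Closing with flat bottom and top caps and triangulating gives 20 facets — an L-shaped prism: outer 22.2 × 17.7 mm, arm thicknesses ≈ 4.63 mm (horizontal) and 3.99 mm (vertical), extruded 10.7 mm in z.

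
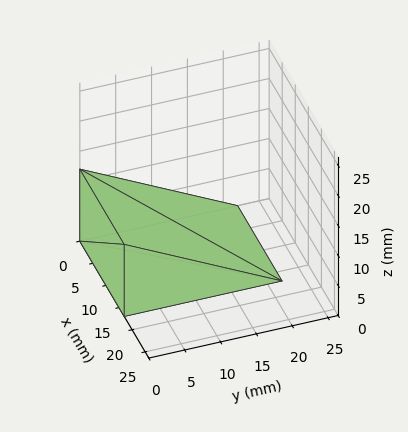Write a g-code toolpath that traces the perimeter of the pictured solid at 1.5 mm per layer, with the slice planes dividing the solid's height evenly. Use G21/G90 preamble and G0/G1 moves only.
Reading the render: the shape is a wedge (ramp): 17 × 22 mm base, rising to 12 mm along the y=0 edge and sloping linearly to z=0 at y=22 (dimensions read to the nearest mm from the axis ticks). For the g-code, the solid's height is divided into equal slices at the stated Δz and each level perimeter traced with G1 moves after a G0 lift.

; perimeter-only toolpath
G21 ; units = mm
G90 ; absolute positioning
G28 ; home
; layer 1
G0 Z1.5
G0 X0.0 Y0.0
G1 X17.0 Y0.0
G1 X17.0 Y19.2
G1 X0.0 Y19.2
G1 X0.0 Y0.0
; layer 2
G0 Z3.0
G0 X0.0 Y0.0
G1 X17.0 Y0.0
G1 X17.0 Y16.5
G1 X0.0 Y16.5
G1 X0.0 Y0.0
; layer 3
G0 Z4.5
G0 X0.0 Y0.0
G1 X17.0 Y0.0
G1 X17.0 Y13.8
G1 X0.0 Y13.8
G1 X0.0 Y0.0
; layer 4
G0 Z6.0
G0 X0.0 Y0.0
G1 X17.0 Y0.0
G1 X17.0 Y11.0
G1 X0.0 Y11.0
G1 X0.0 Y0.0
; layer 5
G0 Z7.5
G0 X0.0 Y0.0
G1 X17.0 Y0.0
G1 X17.0 Y8.2
G1 X0.0 Y8.2
G1 X0.0 Y0.0
; layer 6
G0 Z9.0
G0 X0.0 Y0.0
G1 X17.0 Y0.0
G1 X17.0 Y5.5
G1 X0.0 Y5.5
G1 X0.0 Y0.0
; layer 7
G0 Z10.5
G0 X0.0 Y0.0
G1 X17.0 Y0.0
G1 X17.0 Y2.8
G1 X0.0 Y2.8
G1 X0.0 Y0.0
M2 ; end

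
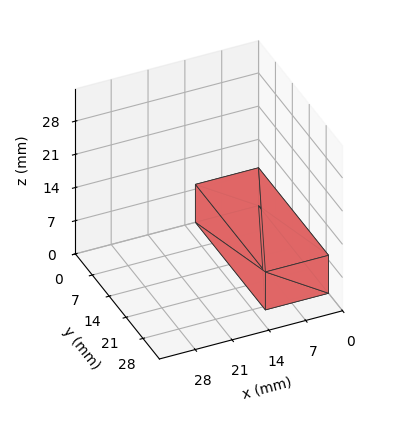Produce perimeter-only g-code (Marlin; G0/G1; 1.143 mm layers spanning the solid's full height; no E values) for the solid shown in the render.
Reading the render: the shape is a rectangular box, roughly 12 × 29 mm footprint and 8 mm tall (dimensions read to the nearest mm from the axis ticks). For the g-code, the solid's height is divided into equal slices at the stated Δz and each level perimeter traced with G1 moves after a G0 lift.

; perimeter-only toolpath
G21 ; units = mm
G90 ; absolute positioning
G28 ; home
; layer 1
G0 Z1.143
G0 X0.000 Y0.000
G1 X12.000 Y0.000
G1 X12.000 Y29.000
G1 X0.000 Y29.000
G1 X0.000 Y0.000
; layer 2
G0 Z2.286
G0 X0.000 Y0.000
G1 X12.000 Y0.000
G1 X12.000 Y29.000
G1 X0.000 Y29.000
G1 X0.000 Y0.000
; layer 3
G0 Z3.429
G0 X0.000 Y0.000
G1 X12.000 Y0.000
G1 X12.000 Y29.000
G1 X0.000 Y29.000
G1 X0.000 Y0.000
; layer 4
G0 Z4.571
G0 X0.000 Y0.000
G1 X12.000 Y0.000
G1 X12.000 Y29.000
G1 X0.000 Y29.000
G1 X0.000 Y0.000
; layer 5
G0 Z5.714
G0 X0.000 Y0.000
G1 X12.000 Y0.000
G1 X12.000 Y29.000
G1 X0.000 Y29.000
G1 X0.000 Y0.000
; layer 6
G0 Z6.857
G0 X0.000 Y0.000
G1 X12.000 Y0.000
G1 X12.000 Y29.000
G1 X0.000 Y29.000
G1 X0.000 Y0.000
; layer 7
G0 Z8.000
G0 X0.000 Y0.000
G1 X12.000 Y0.000
G1 X12.000 Y29.000
G1 X0.000 Y29.000
G1 X0.000 Y0.000
M2 ; end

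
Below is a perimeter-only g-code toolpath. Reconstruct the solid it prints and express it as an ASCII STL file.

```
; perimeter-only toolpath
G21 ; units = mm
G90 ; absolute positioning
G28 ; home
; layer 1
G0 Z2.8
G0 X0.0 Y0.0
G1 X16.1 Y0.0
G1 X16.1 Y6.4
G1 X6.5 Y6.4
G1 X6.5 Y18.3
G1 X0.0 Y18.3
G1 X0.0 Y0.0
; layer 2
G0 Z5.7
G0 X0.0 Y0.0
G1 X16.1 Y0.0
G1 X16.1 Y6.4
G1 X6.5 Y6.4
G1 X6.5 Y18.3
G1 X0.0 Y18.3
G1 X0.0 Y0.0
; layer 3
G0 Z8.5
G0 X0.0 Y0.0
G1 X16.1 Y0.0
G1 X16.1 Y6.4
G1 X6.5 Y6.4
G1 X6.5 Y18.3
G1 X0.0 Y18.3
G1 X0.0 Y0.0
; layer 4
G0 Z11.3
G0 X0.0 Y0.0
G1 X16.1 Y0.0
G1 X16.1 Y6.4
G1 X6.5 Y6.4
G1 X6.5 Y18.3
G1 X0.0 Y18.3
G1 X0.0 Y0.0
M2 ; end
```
solid part
  facet normal 0.0000 0.0000 -1.0000
    outer loop
      vertex 16.1 6.4 0.0
      vertex 16.1 0.0 0.0
      vertex 0.0 0.0 0.0
    endloop
  endfacet
  facet normal 0.0000 0.0000 -1.0000
    outer loop
      vertex 6.5 6.4 0.0
      vertex 16.1 6.4 0.0
      vertex 0.0 0.0 0.0
    endloop
  endfacet
  facet normal 0.0000 0.0000 -1.0000
    outer loop
      vertex 6.5 18.3 0.0
      vertex 6.5 6.4 0.0
      vertex 0.0 0.0 0.0
    endloop
  endfacet
  facet normal 0.0000 0.0000 -1.0000
    outer loop
      vertex 0.0 18.3 0.0
      vertex 6.5 18.3 0.0
      vertex 0.0 0.0 0.0
    endloop
  endfacet
  facet normal 0.0000 0.0000 1.0000
    outer loop
      vertex 0.0 0.0 11.3
      vertex 16.1 0.0 11.3
      vertex 16.1 6.4 11.3
    endloop
  endfacet
  facet normal 0.0000 0.0000 1.0000
    outer loop
      vertex 0.0 0.0 11.3
      vertex 16.1 6.4 11.3
      vertex 6.5 6.4 11.3
    endloop
  endfacet
  facet normal 0.0000 0.0000 1.0000
    outer loop
      vertex 0.0 0.0 11.3
      vertex 6.5 6.4 11.3
      vertex 6.5 18.3 11.3
    endloop
  endfacet
  facet normal 0.0000 0.0000 1.0000
    outer loop
      vertex 0.0 0.0 11.3
      vertex 6.5 18.3 11.3
      vertex 0.0 18.3 11.3
    endloop
  endfacet
  facet normal 0.0000 -1.0000 0.0000
    outer loop
      vertex 0.0 0.0 0.0
      vertex 16.1 0.0 0.0
      vertex 16.1 0.0 11.3
    endloop
  endfacet
  facet normal 0.0000 -1.0000 0.0000
    outer loop
      vertex 0.0 0.0 0.0
      vertex 16.1 0.0 11.3
      vertex 0.0 0.0 11.3
    endloop
  endfacet
  facet normal 1.0000 0.0000 0.0000
    outer loop
      vertex 16.1 0.0 0.0
      vertex 16.1 6.4 0.0
      vertex 16.1 6.4 11.3
    endloop
  endfacet
  facet normal 1.0000 0.0000 0.0000
    outer loop
      vertex 16.1 0.0 0.0
      vertex 16.1 6.4 11.3
      vertex 16.1 0.0 11.3
    endloop
  endfacet
  facet normal 0.0000 1.0000 0.0000
    outer loop
      vertex 16.1 6.4 0.0
      vertex 6.5 6.4 0.0
      vertex 6.5 6.4 11.3
    endloop
  endfacet
  facet normal 0.0000 1.0000 0.0000
    outer loop
      vertex 16.1 6.4 0.0
      vertex 6.5 6.4 11.3
      vertex 16.1 6.4 11.3
    endloop
  endfacet
  facet normal 1.0000 0.0000 0.0000
    outer loop
      vertex 6.5 6.4 0.0
      vertex 6.5 18.3 0.0
      vertex 6.5 18.3 11.3
    endloop
  endfacet
  facet normal 1.0000 0.0000 0.0000
    outer loop
      vertex 6.5 6.4 0.0
      vertex 6.5 18.3 11.3
      vertex 6.5 6.4 11.3
    endloop
  endfacet
  facet normal 0.0000 1.0000 0.0000
    outer loop
      vertex 6.5 18.3 0.0
      vertex 0.0 18.3 0.0
      vertex 0.0 18.3 11.3
    endloop
  endfacet
  facet normal 0.0000 1.0000 0.0000
    outer loop
      vertex 6.5 18.3 0.0
      vertex 0.0 18.3 11.3
      vertex 6.5 18.3 11.3
    endloop
  endfacet
  facet normal -1.0000 0.0000 0.0000
    outer loop
      vertex 0.0 18.3 0.0
      vertex 0.0 0.0 0.0
      vertex 0.0 0.0 11.3
    endloop
  endfacet
  facet normal -1.0000 0.0000 0.0000
    outer loop
      vertex 0.0 18.3 0.0
      vertex 0.0 0.0 11.3
      vertex 0.0 18.3 11.3
    endloop
  endfacet
endsolid part

The G0 Z moves step by Δz≈2.8 mm. Every layer's G1 loop is the same polygon, so the solid is a straight extrusion of it from z=0 to z≈11.3. Closing with flat bottom and top caps and triangulating gives 20 facets — an L-shaped prism: outer 16.1 × 18.3 mm, arm thicknesses ≈ 6.4 mm (horizontal) and 6.5 mm (vertical), extruded 11.3 mm in z.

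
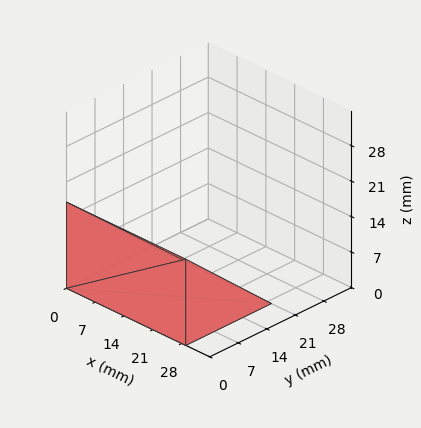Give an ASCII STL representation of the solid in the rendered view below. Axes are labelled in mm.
Reading the render: the shape is a wedge (ramp): 29 × 21 mm base, rising to 17 mm along the y=0 edge and sloping linearly to z=0 at y=21 (dimensions read to the nearest mm from the axis ticks). For the STL, each face is triangulated and given an outward normal.

solid part
  facet normal 0.0000 0.0000 -1.0000
    outer loop
      vertex 29.0 21.0 0.0
      vertex 29.0 0.0 0.0
      vertex 0.0 0.0 0.0
    endloop
  endfacet
  facet normal 0.0000 0.0000 -1.0000
    outer loop
      vertex 0.0 21.0 0.0
      vertex 29.0 21.0 0.0
      vertex 0.0 0.0 0.0
    endloop
  endfacet
  facet normal 0.0000 -1.0000 0.0000
    outer loop
      vertex 0.0 0.0 0.0
      vertex 29.0 0.0 0.0
      vertex 29.0 0.0 17.0
    endloop
  endfacet
  facet normal 0.0000 -1.0000 0.0000
    outer loop
      vertex 0.0 0.0 0.0
      vertex 29.0 0.0 17.0
      vertex 0.0 0.0 17.0
    endloop
  endfacet
  facet normal 0.0000 0.6292 0.7772
    outer loop
      vertex 0.0 0.0 17.0
      vertex 29.0 0.0 17.0
      vertex 29.0 21.0 0.0
    endloop
  endfacet
  facet normal 0.0000 0.6292 0.7772
    outer loop
      vertex 0.0 0.0 17.0
      vertex 29.0 21.0 0.0
      vertex 0.0 21.0 0.0
    endloop
  endfacet
  facet normal -1.0000 0.0000 0.0000
    outer loop
      vertex 0.0 0.0 17.0
      vertex 0.0 21.0 0.0
      vertex 0.0 0.0 0.0
    endloop
  endfacet
  facet normal 1.0000 0.0000 0.0000
    outer loop
      vertex 29.0 0.0 0.0
      vertex 29.0 21.0 0.0
      vertex 29.0 0.0 17.0
    endloop
  endfacet
endsolid part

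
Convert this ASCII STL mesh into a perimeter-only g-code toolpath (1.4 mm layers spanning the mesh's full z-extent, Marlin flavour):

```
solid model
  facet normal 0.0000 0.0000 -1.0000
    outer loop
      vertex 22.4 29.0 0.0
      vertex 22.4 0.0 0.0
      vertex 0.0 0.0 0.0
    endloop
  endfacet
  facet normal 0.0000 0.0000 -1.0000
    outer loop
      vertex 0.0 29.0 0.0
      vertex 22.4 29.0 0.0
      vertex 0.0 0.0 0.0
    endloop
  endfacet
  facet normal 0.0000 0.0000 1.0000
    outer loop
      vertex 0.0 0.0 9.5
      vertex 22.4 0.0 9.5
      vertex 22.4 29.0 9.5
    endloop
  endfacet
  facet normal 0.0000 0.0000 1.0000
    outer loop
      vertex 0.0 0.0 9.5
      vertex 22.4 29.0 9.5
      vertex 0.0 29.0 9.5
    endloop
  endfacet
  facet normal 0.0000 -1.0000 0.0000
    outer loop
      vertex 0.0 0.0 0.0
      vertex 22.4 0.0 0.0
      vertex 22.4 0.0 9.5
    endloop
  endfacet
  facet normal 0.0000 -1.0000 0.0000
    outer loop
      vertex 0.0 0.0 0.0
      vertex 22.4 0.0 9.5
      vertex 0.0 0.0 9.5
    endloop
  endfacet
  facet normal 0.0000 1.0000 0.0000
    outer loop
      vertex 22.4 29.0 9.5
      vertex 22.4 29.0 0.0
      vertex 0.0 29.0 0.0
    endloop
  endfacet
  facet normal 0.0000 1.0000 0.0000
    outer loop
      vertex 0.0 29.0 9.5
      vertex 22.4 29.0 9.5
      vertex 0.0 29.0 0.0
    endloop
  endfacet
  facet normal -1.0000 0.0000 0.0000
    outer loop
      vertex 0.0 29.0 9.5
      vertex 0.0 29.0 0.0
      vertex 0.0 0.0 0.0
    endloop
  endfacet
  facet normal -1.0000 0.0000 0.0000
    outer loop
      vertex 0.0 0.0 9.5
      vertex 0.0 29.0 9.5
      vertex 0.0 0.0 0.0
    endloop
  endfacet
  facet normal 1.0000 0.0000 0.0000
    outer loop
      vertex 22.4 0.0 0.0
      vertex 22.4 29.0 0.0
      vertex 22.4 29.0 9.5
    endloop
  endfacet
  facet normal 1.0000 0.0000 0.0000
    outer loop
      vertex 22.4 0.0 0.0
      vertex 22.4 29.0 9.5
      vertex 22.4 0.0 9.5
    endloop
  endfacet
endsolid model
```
; perimeter-only toolpath
G21 ; units = mm
G90 ; absolute positioning
G28 ; home
; layer 1
G0 Z1.4
G0 X0.0 Y0.0
G1 X22.4 Y0.0
G1 X22.4 Y29.0
G1 X0.0 Y29.0
G1 X0.0 Y0.0
; layer 2
G0 Z2.7
G0 X0.0 Y0.0
G1 X22.4 Y0.0
G1 X22.4 Y29.0
G1 X0.0 Y29.0
G1 X0.0 Y0.0
; layer 3
G0 Z4.1
G0 X0.0 Y0.0
G1 X22.4 Y0.0
G1 X22.4 Y29.0
G1 X0.0 Y29.0
G1 X0.0 Y0.0
; layer 4
G0 Z5.4
G0 X0.0 Y0.0
G1 X22.4 Y0.0
G1 X22.4 Y29.0
G1 X0.0 Y29.0
G1 X0.0 Y0.0
; layer 5
G0 Z6.8
G0 X0.0 Y0.0
G1 X22.4 Y0.0
G1 X22.4 Y29.0
G1 X0.0 Y29.0
G1 X0.0 Y0.0
; layer 6
G0 Z8.1
G0 X0.0 Y0.0
G1 X22.4 Y0.0
G1 X22.4 Y29.0
G1 X0.0 Y29.0
G1 X0.0 Y0.0
; layer 7
G0 Z9.5
G0 X0.0 Y0.0
G1 X22.4 Y0.0
G1 X22.4 Y29.0
G1 X0.0 Y29.0
G1 X0.0 Y0.0
M2 ; end

The solid is a rectangular box, roughly 22.4 × 29 mm footprint and 9.5 mm tall. Slicing at Δz = 1.4 mm — 7 equal slices spanning the solid's height, so layer i sits at z = i·h/7 — gives 7 non-empty perimeters. Each is a 4-segment closed polygon; G0 lifts to the layer z and rapids to the start vertex, then G1 traces the edges.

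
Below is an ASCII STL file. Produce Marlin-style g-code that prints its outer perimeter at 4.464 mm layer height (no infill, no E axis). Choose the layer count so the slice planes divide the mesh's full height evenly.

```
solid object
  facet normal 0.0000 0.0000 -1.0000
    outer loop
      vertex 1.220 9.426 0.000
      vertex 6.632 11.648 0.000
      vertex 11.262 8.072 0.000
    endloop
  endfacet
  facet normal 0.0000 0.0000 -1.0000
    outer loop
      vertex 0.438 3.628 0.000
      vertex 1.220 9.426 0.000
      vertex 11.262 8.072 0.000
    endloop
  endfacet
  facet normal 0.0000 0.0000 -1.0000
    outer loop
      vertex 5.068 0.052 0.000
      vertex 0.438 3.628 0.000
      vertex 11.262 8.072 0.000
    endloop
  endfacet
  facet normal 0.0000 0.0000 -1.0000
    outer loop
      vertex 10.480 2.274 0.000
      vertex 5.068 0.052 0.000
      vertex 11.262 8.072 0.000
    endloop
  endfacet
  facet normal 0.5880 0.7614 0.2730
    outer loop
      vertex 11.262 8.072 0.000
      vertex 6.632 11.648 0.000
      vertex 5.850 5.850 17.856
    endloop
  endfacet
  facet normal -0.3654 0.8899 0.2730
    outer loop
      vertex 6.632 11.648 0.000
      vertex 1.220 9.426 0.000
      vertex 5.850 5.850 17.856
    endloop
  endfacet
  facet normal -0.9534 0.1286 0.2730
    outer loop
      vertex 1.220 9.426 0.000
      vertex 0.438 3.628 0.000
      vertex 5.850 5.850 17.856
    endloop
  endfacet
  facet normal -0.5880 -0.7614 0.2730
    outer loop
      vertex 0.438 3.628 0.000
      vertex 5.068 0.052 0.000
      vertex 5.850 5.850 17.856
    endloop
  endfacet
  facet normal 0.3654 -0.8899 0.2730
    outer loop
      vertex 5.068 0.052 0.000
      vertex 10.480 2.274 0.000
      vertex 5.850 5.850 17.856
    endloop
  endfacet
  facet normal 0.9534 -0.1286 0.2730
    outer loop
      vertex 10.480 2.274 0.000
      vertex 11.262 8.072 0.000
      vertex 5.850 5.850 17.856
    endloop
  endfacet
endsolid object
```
; perimeter-only toolpath
G21 ; units = mm
G90 ; absolute positioning
G28 ; home
; layer 1
G0 Z4.464
G0 X9.909 Y7.516
G1 X6.437 Y10.199
G1 X2.377 Y8.532
G1 X1.791 Y4.184
G1 X5.263 Y1.501
G1 X9.322 Y3.168
G1 X9.909 Y7.516
; layer 2
G0 Z8.928
G0 X8.556 Y6.961
G1 X6.241 Y8.749
G1 X3.535 Y7.638
G1 X3.144 Y4.739
G1 X5.459 Y2.951
G1 X8.165 Y4.062
G1 X8.556 Y6.961
; layer 3
G0 Z13.392
G0 X7.203 Y6.405
G1 X6.045 Y7.299
G1 X4.692 Y6.744
G1 X4.497 Y5.294
G1 X5.654 Y4.400
G1 X7.007 Y4.956
G1 X7.203 Y6.405
M2 ; end

The solid is a regular 6-sided pyramid, base circumscribed radius ≈ 5.85 mm, apex at z ≈ 17.9 mm. Slicing at Δz = 4.464 mm — 4 equal slices spanning the solid's height, so layer i sits at z = i·h/4 — gives 3 non-empty perimeters. Each is a 6-segment closed polygon; G0 lifts to the layer z and rapids to the start vertex, then G1 traces the edges. The cross-section shrinks linearly with z (the slice at the apex is degenerate and omitted).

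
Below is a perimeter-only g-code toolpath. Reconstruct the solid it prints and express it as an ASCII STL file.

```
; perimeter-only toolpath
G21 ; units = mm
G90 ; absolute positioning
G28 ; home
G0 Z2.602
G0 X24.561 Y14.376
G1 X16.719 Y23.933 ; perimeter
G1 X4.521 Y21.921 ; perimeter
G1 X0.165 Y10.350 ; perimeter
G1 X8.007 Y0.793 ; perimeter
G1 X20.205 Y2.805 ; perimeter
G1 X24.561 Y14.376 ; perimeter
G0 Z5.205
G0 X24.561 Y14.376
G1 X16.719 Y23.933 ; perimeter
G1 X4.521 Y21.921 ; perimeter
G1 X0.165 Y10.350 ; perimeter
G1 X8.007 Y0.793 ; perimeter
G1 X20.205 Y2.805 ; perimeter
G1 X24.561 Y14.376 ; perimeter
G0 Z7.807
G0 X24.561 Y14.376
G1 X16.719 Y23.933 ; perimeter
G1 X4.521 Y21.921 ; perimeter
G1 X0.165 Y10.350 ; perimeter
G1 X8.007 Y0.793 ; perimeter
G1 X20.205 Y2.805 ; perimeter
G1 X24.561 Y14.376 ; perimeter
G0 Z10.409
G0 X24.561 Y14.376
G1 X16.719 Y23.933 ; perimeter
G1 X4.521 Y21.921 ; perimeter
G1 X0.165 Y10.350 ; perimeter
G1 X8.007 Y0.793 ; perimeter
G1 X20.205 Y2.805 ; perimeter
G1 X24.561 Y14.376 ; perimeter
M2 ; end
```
solid part
  facet normal 0.0000 0.0000 -1.0000
    outer loop
      vertex 4.521 21.921 0.000
      vertex 16.719 23.933 0.000
      vertex 24.561 14.376 0.000
    endloop
  endfacet
  facet normal 0.0000 0.0000 -1.0000
    outer loop
      vertex 0.165 10.350 0.000
      vertex 4.521 21.921 0.000
      vertex 24.561 14.376 0.000
    endloop
  endfacet
  facet normal 0.0000 0.0000 -1.0000
    outer loop
      vertex 8.007 0.793 0.000
      vertex 0.165 10.350 0.000
      vertex 24.561 14.376 0.000
    endloop
  endfacet
  facet normal 0.0000 0.0000 -1.0000
    outer loop
      vertex 20.205 2.805 0.000
      vertex 8.007 0.793 0.000
      vertex 24.561 14.376 0.000
    endloop
  endfacet
  facet normal 0.0000 0.0000 1.0000
    outer loop
      vertex 24.561 14.376 10.409
      vertex 16.719 23.933 10.409
      vertex 4.521 21.921 10.409
    endloop
  endfacet
  facet normal 0.0000 0.0000 1.0000
    outer loop
      vertex 24.561 14.376 10.409
      vertex 4.521 21.921 10.409
      vertex 0.165 10.350 10.409
    endloop
  endfacet
  facet normal 0.0000 0.0000 1.0000
    outer loop
      vertex 24.561 14.376 10.409
      vertex 0.165 10.350 10.409
      vertex 8.007 0.793 10.409
    endloop
  endfacet
  facet normal 0.0000 0.0000 1.0000
    outer loop
      vertex 24.561 14.376 10.409
      vertex 8.007 0.793 10.409
      vertex 20.205 2.805 10.409
    endloop
  endfacet
  facet normal 0.7731 0.6343 0.0000
    outer loop
      vertex 24.561 14.376 0.000
      vertex 16.719 23.933 0.000
      vertex 16.719 23.933 10.409
    endloop
  endfacet
  facet normal 0.7731 0.6343 0.0000
    outer loop
      vertex 24.561 14.376 0.000
      vertex 16.719 23.933 10.409
      vertex 24.561 14.376 10.409
    endloop
  endfacet
  facet normal -0.1627 0.9867 0.0000
    outer loop
      vertex 16.719 23.933 0.000
      vertex 4.521 21.921 0.000
      vertex 4.521 21.921 10.409
    endloop
  endfacet
  facet normal -0.1627 0.9867 0.0000
    outer loop
      vertex 16.719 23.933 0.000
      vertex 4.521 21.921 10.409
      vertex 16.719 23.933 10.409
    endloop
  endfacet
  facet normal -0.9359 0.3523 0.0000
    outer loop
      vertex 4.521 21.921 0.000
      vertex 0.165 10.350 0.000
      vertex 0.165 10.350 10.409
    endloop
  endfacet
  facet normal -0.9359 0.3523 0.0000
    outer loop
      vertex 4.521 21.921 0.000
      vertex 0.165 10.350 10.409
      vertex 4.521 21.921 10.409
    endloop
  endfacet
  facet normal -0.7731 -0.6343 0.0000
    outer loop
      vertex 0.165 10.350 0.000
      vertex 8.007 0.793 0.000
      vertex 8.007 0.793 10.409
    endloop
  endfacet
  facet normal -0.7731 -0.6343 0.0000
    outer loop
      vertex 0.165 10.350 0.000
      vertex 8.007 0.793 10.409
      vertex 0.165 10.350 10.409
    endloop
  endfacet
  facet normal 0.1627 -0.9867 0.0000
    outer loop
      vertex 8.007 0.793 0.000
      vertex 20.205 2.805 0.000
      vertex 20.205 2.805 10.409
    endloop
  endfacet
  facet normal 0.1627 -0.9867 0.0000
    outer loop
      vertex 8.007 0.793 0.000
      vertex 20.205 2.805 10.409
      vertex 8.007 0.793 10.409
    endloop
  endfacet
  facet normal 0.9359 -0.3523 0.0000
    outer loop
      vertex 20.205 2.805 0.000
      vertex 24.561 14.376 0.000
      vertex 24.561 14.376 10.409
    endloop
  endfacet
  facet normal 0.9359 -0.3523 0.0000
    outer loop
      vertex 20.205 2.805 0.000
      vertex 24.561 14.376 10.409
      vertex 20.205 2.805 10.409
    endloop
  endfacet
endsolid part

The G0 Z moves step by Δz≈2.602 mm. Every layer's G1 loop is the same polygon, so the solid is a straight extrusion of it from z=0 to z≈10.4. Closing with flat bottom and top caps and triangulating gives 20 facets — a regular 6-sided prism (a cylinder approximated with 6 flat sides), circumscribed radius ≈ 12.4 mm, height ≈ 10.4 mm.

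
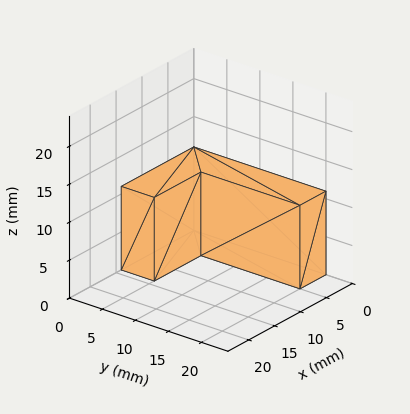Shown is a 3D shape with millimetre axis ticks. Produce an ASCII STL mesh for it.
Reading the render: the shape is an L-shaped prism: outer 14 × 20 mm, arm thicknesses ≈ 5 mm (horizontal) and 5 mm (vertical), extruded 11 mm in z (dimensions read to the nearest mm from the axis ticks). For the STL, each face is triangulated and given an outward normal.

solid part
  facet normal 0.0000 0.0000 -1.0000
    outer loop
      vertex 14.000 5.000 0.000
      vertex 14.000 0.000 0.000
      vertex 0.000 0.000 0.000
    endloop
  endfacet
  facet normal 0.0000 0.0000 -1.0000
    outer loop
      vertex 5.000 5.000 0.000
      vertex 14.000 5.000 0.000
      vertex 0.000 0.000 0.000
    endloop
  endfacet
  facet normal 0.0000 0.0000 -1.0000
    outer loop
      vertex 5.000 20.000 0.000
      vertex 5.000 5.000 0.000
      vertex 0.000 0.000 0.000
    endloop
  endfacet
  facet normal 0.0000 0.0000 -1.0000
    outer loop
      vertex 0.000 20.000 0.000
      vertex 5.000 20.000 0.000
      vertex 0.000 0.000 0.000
    endloop
  endfacet
  facet normal 0.0000 0.0000 1.0000
    outer loop
      vertex 0.000 0.000 11.000
      vertex 14.000 0.000 11.000
      vertex 14.000 5.000 11.000
    endloop
  endfacet
  facet normal 0.0000 0.0000 1.0000
    outer loop
      vertex 0.000 0.000 11.000
      vertex 14.000 5.000 11.000
      vertex 5.000 5.000 11.000
    endloop
  endfacet
  facet normal 0.0000 0.0000 1.0000
    outer loop
      vertex 0.000 0.000 11.000
      vertex 5.000 5.000 11.000
      vertex 5.000 20.000 11.000
    endloop
  endfacet
  facet normal 0.0000 0.0000 1.0000
    outer loop
      vertex 0.000 0.000 11.000
      vertex 5.000 20.000 11.000
      vertex 0.000 20.000 11.000
    endloop
  endfacet
  facet normal 0.0000 -1.0000 0.0000
    outer loop
      vertex 0.000 0.000 0.000
      vertex 14.000 0.000 0.000
      vertex 14.000 0.000 11.000
    endloop
  endfacet
  facet normal 0.0000 -1.0000 0.0000
    outer loop
      vertex 0.000 0.000 0.000
      vertex 14.000 0.000 11.000
      vertex 0.000 0.000 11.000
    endloop
  endfacet
  facet normal 1.0000 0.0000 0.0000
    outer loop
      vertex 14.000 0.000 0.000
      vertex 14.000 5.000 0.000
      vertex 14.000 5.000 11.000
    endloop
  endfacet
  facet normal 1.0000 0.0000 0.0000
    outer loop
      vertex 14.000 0.000 0.000
      vertex 14.000 5.000 11.000
      vertex 14.000 0.000 11.000
    endloop
  endfacet
  facet normal 0.0000 1.0000 0.0000
    outer loop
      vertex 14.000 5.000 0.000
      vertex 5.000 5.000 0.000
      vertex 5.000 5.000 11.000
    endloop
  endfacet
  facet normal 0.0000 1.0000 0.0000
    outer loop
      vertex 14.000 5.000 0.000
      vertex 5.000 5.000 11.000
      vertex 14.000 5.000 11.000
    endloop
  endfacet
  facet normal 1.0000 0.0000 0.0000
    outer loop
      vertex 5.000 5.000 0.000
      vertex 5.000 20.000 0.000
      vertex 5.000 20.000 11.000
    endloop
  endfacet
  facet normal 1.0000 0.0000 0.0000
    outer loop
      vertex 5.000 5.000 0.000
      vertex 5.000 20.000 11.000
      vertex 5.000 5.000 11.000
    endloop
  endfacet
  facet normal 0.0000 1.0000 0.0000
    outer loop
      vertex 5.000 20.000 0.000
      vertex 0.000 20.000 0.000
      vertex 0.000 20.000 11.000
    endloop
  endfacet
  facet normal 0.0000 1.0000 0.0000
    outer loop
      vertex 5.000 20.000 0.000
      vertex 0.000 20.000 11.000
      vertex 5.000 20.000 11.000
    endloop
  endfacet
  facet normal -1.0000 0.0000 0.0000
    outer loop
      vertex 0.000 20.000 0.000
      vertex 0.000 0.000 0.000
      vertex 0.000 0.000 11.000
    endloop
  endfacet
  facet normal -1.0000 0.0000 0.0000
    outer loop
      vertex 0.000 20.000 0.000
      vertex 0.000 0.000 11.000
      vertex 0.000 20.000 11.000
    endloop
  endfacet
endsolid part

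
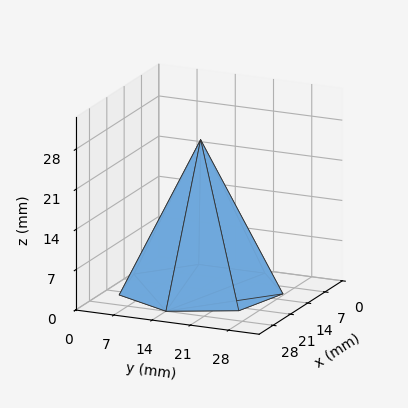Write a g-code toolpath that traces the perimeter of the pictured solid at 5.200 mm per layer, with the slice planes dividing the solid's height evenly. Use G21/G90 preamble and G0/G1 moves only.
Reading the render: the shape is a regular 7-sided pyramid, base circumscribed radius ≈ 14 mm, apex at z ≈ 26 mm (dimensions read to the nearest mm from the axis ticks). For the g-code, the solid's height is divided into equal slices at the stated Δz and each level perimeter traced with G1 moves after a G0 lift.

; perimeter-only toolpath
G21 ; units = mm
G90 ; absolute positioning
G28 ; home
; layer 1
G0 Z5.200
G0 X25.200 Y14.000
G1 X20.983 Y22.757
G1 X11.508 Y24.919
G1 X3.909 Y18.859
G1 X3.909 Y9.141
G1 X11.508 Y3.081
G1 X20.983 Y5.243
G1 X25.200 Y14.000
; layer 2
G0 Z10.400
G0 X22.400 Y14.000
G1 X19.237 Y20.568
G1 X12.131 Y22.189
G1 X6.432 Y17.644
G1 X6.432 Y10.356
G1 X12.131 Y5.811
G1 X19.237 Y7.432
G1 X22.400 Y14.000
; layer 3
G0 Z15.600
G0 X19.600 Y14.000
G1 X17.492 Y18.378
G1 X12.754 Y19.460
G1 X8.954 Y16.430
G1 X8.954 Y11.570
G1 X12.754 Y8.540
G1 X17.492 Y9.622
G1 X19.600 Y14.000
; layer 4
G0 Z20.800
G0 X16.800 Y14.000
G1 X15.746 Y16.189
G1 X13.377 Y16.730
G1 X11.477 Y15.215
G1 X11.477 Y12.785
G1 X13.377 Y11.270
G1 X15.746 Y11.811
G1 X16.800 Y14.000
M2 ; end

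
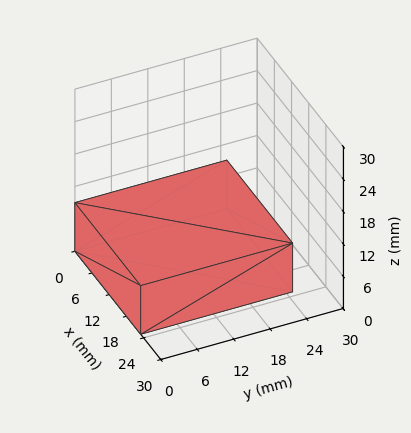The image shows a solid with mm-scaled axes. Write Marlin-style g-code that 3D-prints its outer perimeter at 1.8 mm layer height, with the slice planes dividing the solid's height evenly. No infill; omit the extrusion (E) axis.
Reading the render: the shape is a rectangular box, roughly 23 × 25 mm footprint and 9 mm tall (dimensions read to the nearest mm from the axis ticks). For the g-code, the solid's height is divided into equal slices at the stated Δz and each level perimeter traced with G1 moves after a G0 lift.

; perimeter-only toolpath
G21 ; units = mm
G90 ; absolute positioning
G28 ; home
; layer 1
G0 Z1.8
G0 X0.0 Y0.0
G1 X23.0 Y0.0
G1 X23.0 Y25.0
G1 X0.0 Y25.0
G1 X0.0 Y0.0
; layer 2
G0 Z3.6
G0 X0.0 Y0.0
G1 X23.0 Y0.0
G1 X23.0 Y25.0
G1 X0.0 Y25.0
G1 X0.0 Y0.0
; layer 3
G0 Z5.4
G0 X0.0 Y0.0
G1 X23.0 Y0.0
G1 X23.0 Y25.0
G1 X0.0 Y25.0
G1 X0.0 Y0.0
; layer 4
G0 Z7.2
G0 X0.0 Y0.0
G1 X23.0 Y0.0
G1 X23.0 Y25.0
G1 X0.0 Y25.0
G1 X0.0 Y0.0
; layer 5
G0 Z9.0
G0 X0.0 Y0.0
G1 X23.0 Y0.0
G1 X23.0 Y25.0
G1 X0.0 Y25.0
G1 X0.0 Y0.0
M2 ; end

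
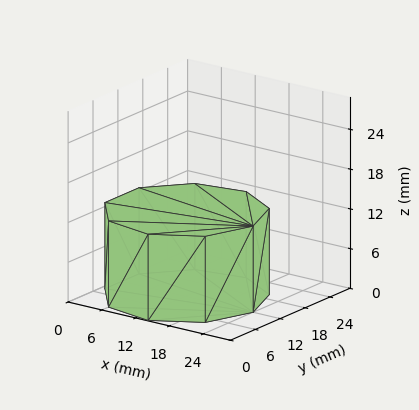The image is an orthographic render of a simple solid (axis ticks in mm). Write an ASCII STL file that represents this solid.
Reading the render: the shape is a regular 9-sided prism (a cylinder approximated with 9 flat sides), circumscribed radius ≈ 12 mm, height ≈ 13 mm (dimensions read to the nearest mm from the axis ticks). For the STL, each face is triangulated and given an outward normal.

solid part
  facet normal 0.0000 0.0000 -1.0000
    outer loop
      vertex 14.08 23.82 0.00
      vertex 21.19 19.71 0.00
      vertex 24.00 12.00 0.00
    endloop
  endfacet
  facet normal 0.0000 0.0000 -1.0000
    outer loop
      vertex 6.00 22.39 0.00
      vertex 14.08 23.82 0.00
      vertex 24.00 12.00 0.00
    endloop
  endfacet
  facet normal 0.0000 0.0000 -1.0000
    outer loop
      vertex 0.72 16.10 0.00
      vertex 6.00 22.39 0.00
      vertex 24.00 12.00 0.00
    endloop
  endfacet
  facet normal 0.0000 0.0000 -1.0000
    outer loop
      vertex 0.72 7.90 0.00
      vertex 0.72 16.10 0.00
      vertex 24.00 12.00 0.00
    endloop
  endfacet
  facet normal 0.0000 0.0000 -1.0000
    outer loop
      vertex 6.00 1.61 0.00
      vertex 0.72 7.90 0.00
      vertex 24.00 12.00 0.00
    endloop
  endfacet
  facet normal 0.0000 0.0000 -1.0000
    outer loop
      vertex 14.08 0.18 0.00
      vertex 6.00 1.61 0.00
      vertex 24.00 12.00 0.00
    endloop
  endfacet
  facet normal 0.0000 0.0000 -1.0000
    outer loop
      vertex 21.19 4.29 0.00
      vertex 14.08 0.18 0.00
      vertex 24.00 12.00 0.00
    endloop
  endfacet
  facet normal 0.0000 0.0000 1.0000
    outer loop
      vertex 24.00 12.00 13.00
      vertex 21.19 19.71 13.00
      vertex 14.08 23.82 13.00
    endloop
  endfacet
  facet normal 0.0000 0.0000 1.0000
    outer loop
      vertex 24.00 12.00 13.00
      vertex 14.08 23.82 13.00
      vertex 6.00 22.39 13.00
    endloop
  endfacet
  facet normal 0.0000 0.0000 1.0000
    outer loop
      vertex 24.00 12.00 13.00
      vertex 6.00 22.39 13.00
      vertex 0.72 16.10 13.00
    endloop
  endfacet
  facet normal 0.0000 0.0000 1.0000
    outer loop
      vertex 24.00 12.00 13.00
      vertex 0.72 16.10 13.00
      vertex 0.72 7.90 13.00
    endloop
  endfacet
  facet normal 0.0000 0.0000 1.0000
    outer loop
      vertex 24.00 12.00 13.00
      vertex 0.72 7.90 13.00
      vertex 6.00 1.61 13.00
    endloop
  endfacet
  facet normal 0.0000 0.0000 1.0000
    outer loop
      vertex 24.00 12.00 13.00
      vertex 6.00 1.61 13.00
      vertex 14.08 0.18 13.00
    endloop
  endfacet
  facet normal 0.0000 0.0000 1.0000
    outer loop
      vertex 24.00 12.00 13.00
      vertex 14.08 0.18 13.00
      vertex 21.19 4.29 13.00
    endloop
  endfacet
  facet normal 0.9395 0.3424 0.0000
    outer loop
      vertex 24.00 12.00 0.00
      vertex 21.19 19.71 0.00
      vertex 21.19 19.71 13.00
    endloop
  endfacet
  facet normal 0.9395 0.3424 0.0000
    outer loop
      vertex 24.00 12.00 0.00
      vertex 21.19 19.71 13.00
      vertex 24.00 12.00 13.00
    endloop
  endfacet
  facet normal 0.5005 0.8658 0.0000
    outer loop
      vertex 21.19 19.71 0.00
      vertex 14.08 23.82 0.00
      vertex 14.08 23.82 13.00
    endloop
  endfacet
  facet normal 0.5005 0.8658 0.0000
    outer loop
      vertex 21.19 19.71 0.00
      vertex 14.08 23.82 13.00
      vertex 21.19 19.71 13.00
    endloop
  endfacet
  facet normal -0.1743 0.9847 0.0000
    outer loop
      vertex 14.08 23.82 0.00
      vertex 6.00 22.39 0.00
      vertex 6.00 22.39 13.00
    endloop
  endfacet
  facet normal -0.1743 0.9847 0.0000
    outer loop
      vertex 14.08 23.82 0.00
      vertex 6.00 22.39 13.00
      vertex 14.08 23.82 13.00
    endloop
  endfacet
  facet normal -0.7659 0.6429 0.0000
    outer loop
      vertex 6.00 22.39 0.00
      vertex 0.72 16.10 0.00
      vertex 0.72 16.10 13.00
    endloop
  endfacet
  facet normal -0.7659 0.6429 0.0000
    outer loop
      vertex 6.00 22.39 0.00
      vertex 0.72 16.10 13.00
      vertex 6.00 22.39 13.00
    endloop
  endfacet
  facet normal -1.0000 0.0000 0.0000
    outer loop
      vertex 0.72 16.10 0.00
      vertex 0.72 7.90 0.00
      vertex 0.72 7.90 13.00
    endloop
  endfacet
  facet normal -1.0000 0.0000 0.0000
    outer loop
      vertex 0.72 16.10 0.00
      vertex 0.72 7.90 13.00
      vertex 0.72 16.10 13.00
    endloop
  endfacet
  facet normal -0.7659 -0.6429 0.0000
    outer loop
      vertex 0.72 7.90 0.00
      vertex 6.00 1.61 0.00
      vertex 6.00 1.61 13.00
    endloop
  endfacet
  facet normal -0.7659 -0.6429 0.0000
    outer loop
      vertex 0.72 7.90 0.00
      vertex 6.00 1.61 13.00
      vertex 0.72 7.90 13.00
    endloop
  endfacet
  facet normal -0.1743 -0.9847 0.0000
    outer loop
      vertex 6.00 1.61 0.00
      vertex 14.08 0.18 0.00
      vertex 14.08 0.18 13.00
    endloop
  endfacet
  facet normal -0.1743 -0.9847 0.0000
    outer loop
      vertex 6.00 1.61 0.00
      vertex 14.08 0.18 13.00
      vertex 6.00 1.61 13.00
    endloop
  endfacet
  facet normal 0.5005 -0.8658 0.0000
    outer loop
      vertex 14.08 0.18 0.00
      vertex 21.19 4.29 0.00
      vertex 21.19 4.29 13.00
    endloop
  endfacet
  facet normal 0.5005 -0.8658 0.0000
    outer loop
      vertex 14.08 0.18 0.00
      vertex 21.19 4.29 13.00
      vertex 14.08 0.18 13.00
    endloop
  endfacet
  facet normal 0.9395 -0.3424 0.0000
    outer loop
      vertex 21.19 4.29 0.00
      vertex 24.00 12.00 0.00
      vertex 24.00 12.00 13.00
    endloop
  endfacet
  facet normal 0.9395 -0.3424 0.0000
    outer loop
      vertex 21.19 4.29 0.00
      vertex 24.00 12.00 13.00
      vertex 21.19 4.29 13.00
    endloop
  endfacet
endsolid part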